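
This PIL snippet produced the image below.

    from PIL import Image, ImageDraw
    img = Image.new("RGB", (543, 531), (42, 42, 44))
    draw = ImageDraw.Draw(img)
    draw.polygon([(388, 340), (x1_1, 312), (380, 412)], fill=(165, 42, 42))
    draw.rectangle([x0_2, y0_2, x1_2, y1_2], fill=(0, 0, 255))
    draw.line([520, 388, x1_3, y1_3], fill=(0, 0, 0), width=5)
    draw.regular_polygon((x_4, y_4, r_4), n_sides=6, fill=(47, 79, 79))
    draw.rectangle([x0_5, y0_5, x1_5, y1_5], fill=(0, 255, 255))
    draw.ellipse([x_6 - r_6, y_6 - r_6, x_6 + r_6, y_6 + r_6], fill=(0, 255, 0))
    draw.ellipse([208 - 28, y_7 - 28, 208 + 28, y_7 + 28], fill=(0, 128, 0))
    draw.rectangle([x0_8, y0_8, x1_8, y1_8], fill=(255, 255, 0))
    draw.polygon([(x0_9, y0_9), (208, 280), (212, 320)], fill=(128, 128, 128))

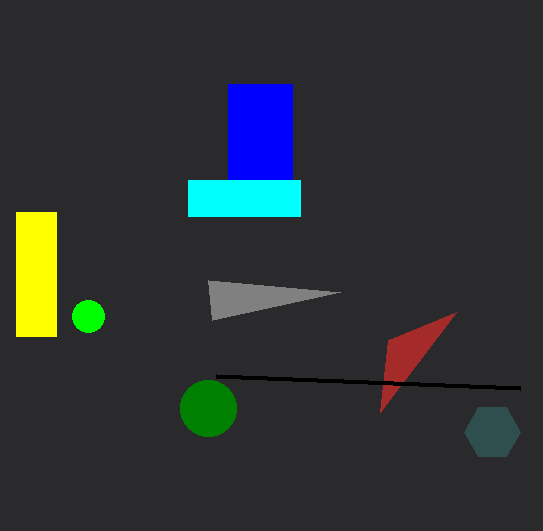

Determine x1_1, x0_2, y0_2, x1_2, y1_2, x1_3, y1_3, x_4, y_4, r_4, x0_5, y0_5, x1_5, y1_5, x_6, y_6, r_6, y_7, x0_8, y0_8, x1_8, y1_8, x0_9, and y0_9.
x1_1 = 456; x0_2 = 228; y0_2 = 84; x1_2 = 292; y1_2 = 180; x1_3 = 216; y1_3 = 376; x_4 = 492; y_4 = 432; r_4 = 28; x0_5 = 188; y0_5 = 180; x1_5 = 300; y1_5 = 216; x_6 = 88; y_6 = 316; r_6 = 16; y_7 = 408; x0_8 = 16; y0_8 = 212; x1_8 = 56; y1_8 = 336; x0_9 = 340; y0_9 = 292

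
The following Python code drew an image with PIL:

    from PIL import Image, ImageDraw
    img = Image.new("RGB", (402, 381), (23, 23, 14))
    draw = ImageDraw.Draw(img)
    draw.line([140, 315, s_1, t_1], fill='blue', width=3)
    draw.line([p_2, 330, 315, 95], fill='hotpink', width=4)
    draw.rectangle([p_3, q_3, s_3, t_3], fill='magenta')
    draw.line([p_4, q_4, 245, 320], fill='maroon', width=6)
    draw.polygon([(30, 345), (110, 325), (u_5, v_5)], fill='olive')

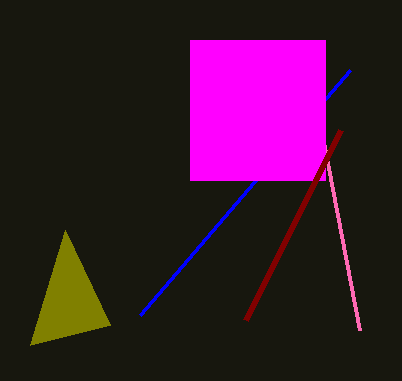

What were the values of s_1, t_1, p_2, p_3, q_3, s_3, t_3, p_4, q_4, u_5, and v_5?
s_1 = 350, t_1 = 70, p_2 = 360, p_3 = 190, q_3 = 40, s_3 = 325, t_3 = 180, p_4 = 340, q_4 = 130, u_5 = 65, v_5 = 230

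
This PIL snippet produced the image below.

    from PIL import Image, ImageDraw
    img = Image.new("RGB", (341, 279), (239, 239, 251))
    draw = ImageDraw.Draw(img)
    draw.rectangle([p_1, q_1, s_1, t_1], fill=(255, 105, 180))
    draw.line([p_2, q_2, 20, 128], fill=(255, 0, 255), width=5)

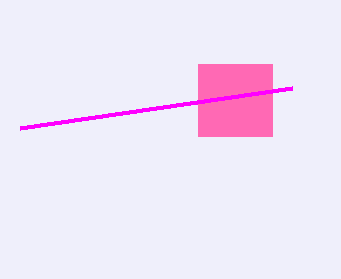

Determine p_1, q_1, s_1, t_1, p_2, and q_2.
p_1 = 198, q_1 = 64, s_1 = 272, t_1 = 136, p_2 = 292, q_2 = 88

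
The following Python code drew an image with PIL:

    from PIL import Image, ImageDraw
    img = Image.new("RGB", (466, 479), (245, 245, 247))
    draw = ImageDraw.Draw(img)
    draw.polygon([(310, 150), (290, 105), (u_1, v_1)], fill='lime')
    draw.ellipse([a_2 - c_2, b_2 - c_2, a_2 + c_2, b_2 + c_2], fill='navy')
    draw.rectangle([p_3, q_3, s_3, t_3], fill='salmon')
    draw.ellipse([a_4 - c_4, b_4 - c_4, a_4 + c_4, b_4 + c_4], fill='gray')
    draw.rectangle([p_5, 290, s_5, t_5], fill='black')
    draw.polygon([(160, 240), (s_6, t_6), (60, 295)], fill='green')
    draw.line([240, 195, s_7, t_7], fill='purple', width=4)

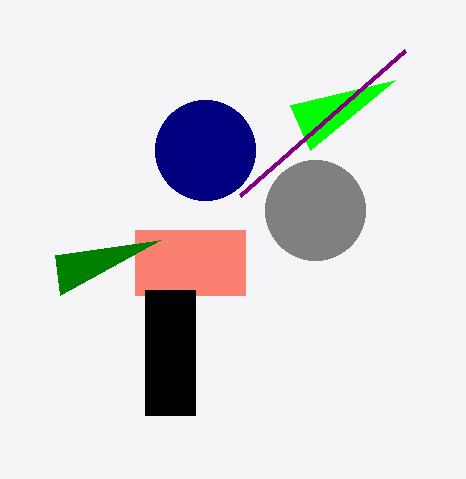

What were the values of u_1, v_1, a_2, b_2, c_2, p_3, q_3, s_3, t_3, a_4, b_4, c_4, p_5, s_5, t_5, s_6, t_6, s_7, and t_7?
u_1 = 395
v_1 = 80
a_2 = 205
b_2 = 150
c_2 = 50
p_3 = 135
q_3 = 230
s_3 = 245
t_3 = 295
a_4 = 315
b_4 = 210
c_4 = 50
p_5 = 145
s_5 = 195
t_5 = 415
s_6 = 55
t_6 = 255
s_7 = 405
t_7 = 50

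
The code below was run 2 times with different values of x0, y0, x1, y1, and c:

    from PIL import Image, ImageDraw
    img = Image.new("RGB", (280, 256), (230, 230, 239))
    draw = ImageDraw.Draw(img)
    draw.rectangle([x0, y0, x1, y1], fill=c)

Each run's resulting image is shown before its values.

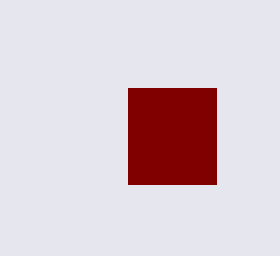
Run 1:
x0 = 128; y0 = 88; x1 = 216; y1 = 184; c = 'maroon'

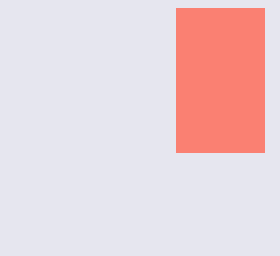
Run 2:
x0 = 176
y0 = 8
x1 = 264
y1 = 152
c = 'salmon'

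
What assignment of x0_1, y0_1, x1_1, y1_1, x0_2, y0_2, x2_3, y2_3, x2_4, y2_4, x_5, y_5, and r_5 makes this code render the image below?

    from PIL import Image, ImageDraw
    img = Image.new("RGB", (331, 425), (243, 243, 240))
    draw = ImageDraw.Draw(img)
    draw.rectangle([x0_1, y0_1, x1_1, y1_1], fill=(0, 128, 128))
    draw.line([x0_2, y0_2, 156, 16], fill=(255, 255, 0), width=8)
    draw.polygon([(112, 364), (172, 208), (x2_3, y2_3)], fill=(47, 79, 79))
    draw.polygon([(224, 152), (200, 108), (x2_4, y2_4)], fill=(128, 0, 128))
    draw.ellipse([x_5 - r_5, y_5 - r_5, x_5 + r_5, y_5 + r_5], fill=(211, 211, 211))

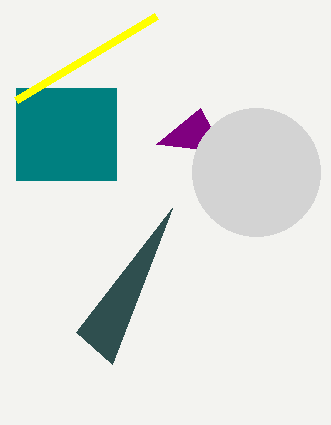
x0_1 = 16; y0_1 = 88; x1_1 = 116; y1_1 = 180; x0_2 = 16; y0_2 = 100; x2_3 = 76; y2_3 = 332; x2_4 = 156; y2_4 = 144; x_5 = 256; y_5 = 172; r_5 = 64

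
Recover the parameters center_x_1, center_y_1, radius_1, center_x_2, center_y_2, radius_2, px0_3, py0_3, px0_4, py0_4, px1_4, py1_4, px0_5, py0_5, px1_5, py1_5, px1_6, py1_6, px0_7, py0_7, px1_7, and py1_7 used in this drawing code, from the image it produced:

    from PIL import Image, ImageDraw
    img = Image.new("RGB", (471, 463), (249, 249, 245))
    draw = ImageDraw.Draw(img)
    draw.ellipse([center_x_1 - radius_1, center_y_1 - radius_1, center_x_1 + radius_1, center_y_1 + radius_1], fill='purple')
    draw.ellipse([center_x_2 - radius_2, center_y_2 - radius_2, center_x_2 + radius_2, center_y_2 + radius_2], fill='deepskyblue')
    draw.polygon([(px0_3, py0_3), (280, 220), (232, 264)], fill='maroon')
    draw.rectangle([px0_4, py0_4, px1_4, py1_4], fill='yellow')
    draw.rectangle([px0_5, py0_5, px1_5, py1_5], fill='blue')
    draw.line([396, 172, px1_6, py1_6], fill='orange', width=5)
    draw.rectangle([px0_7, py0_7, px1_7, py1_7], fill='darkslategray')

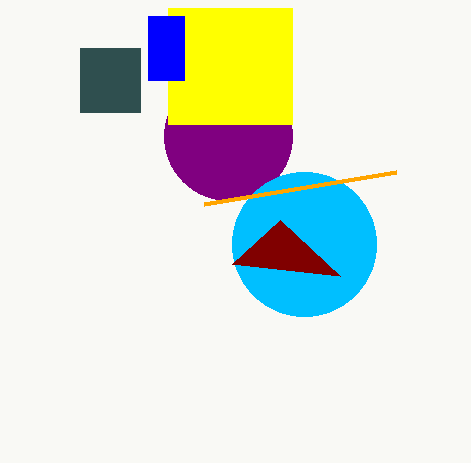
center_x_1 = 228, center_y_1 = 136, radius_1 = 64, center_x_2 = 304, center_y_2 = 244, radius_2 = 72, px0_3 = 340, py0_3 = 276, px0_4 = 168, py0_4 = 8, px1_4 = 292, py1_4 = 124, px0_5 = 148, py0_5 = 16, px1_5 = 184, py1_5 = 80, px1_6 = 204, py1_6 = 204, px0_7 = 80, py0_7 = 48, px1_7 = 140, py1_7 = 112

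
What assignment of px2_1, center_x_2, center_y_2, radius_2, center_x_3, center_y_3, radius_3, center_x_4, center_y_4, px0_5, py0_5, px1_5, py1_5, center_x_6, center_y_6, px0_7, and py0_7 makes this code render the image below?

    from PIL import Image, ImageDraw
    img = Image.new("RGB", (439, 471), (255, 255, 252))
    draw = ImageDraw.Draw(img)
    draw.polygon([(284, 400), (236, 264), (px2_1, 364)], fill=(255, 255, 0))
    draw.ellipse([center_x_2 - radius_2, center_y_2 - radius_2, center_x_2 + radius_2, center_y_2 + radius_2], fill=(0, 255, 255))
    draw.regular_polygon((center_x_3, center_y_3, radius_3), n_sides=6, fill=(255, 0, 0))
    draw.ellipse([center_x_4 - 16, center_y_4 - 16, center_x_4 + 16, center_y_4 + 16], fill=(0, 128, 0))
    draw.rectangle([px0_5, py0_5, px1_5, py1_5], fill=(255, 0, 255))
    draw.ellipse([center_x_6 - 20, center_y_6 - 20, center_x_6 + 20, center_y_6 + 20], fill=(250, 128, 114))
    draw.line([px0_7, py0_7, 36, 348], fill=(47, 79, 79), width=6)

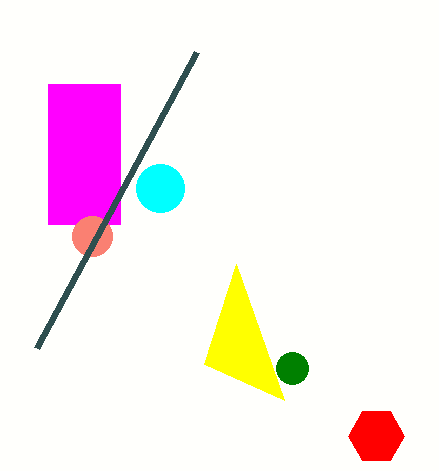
px2_1 = 204
center_x_2 = 160
center_y_2 = 188
radius_2 = 24
center_x_3 = 376
center_y_3 = 436
radius_3 = 28
center_x_4 = 292
center_y_4 = 368
px0_5 = 48
py0_5 = 84
px1_5 = 120
py1_5 = 224
center_x_6 = 92
center_y_6 = 236
px0_7 = 196
py0_7 = 52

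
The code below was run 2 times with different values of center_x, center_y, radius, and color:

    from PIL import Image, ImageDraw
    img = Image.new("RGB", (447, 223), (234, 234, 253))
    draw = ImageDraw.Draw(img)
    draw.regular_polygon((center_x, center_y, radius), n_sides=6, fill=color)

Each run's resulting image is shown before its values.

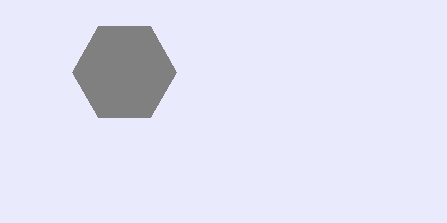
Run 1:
center_x = 124; center_y = 72; radius = 52; color = 'gray'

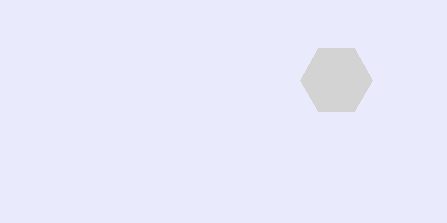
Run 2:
center_x = 336; center_y = 80; radius = 36; color = 'lightgray'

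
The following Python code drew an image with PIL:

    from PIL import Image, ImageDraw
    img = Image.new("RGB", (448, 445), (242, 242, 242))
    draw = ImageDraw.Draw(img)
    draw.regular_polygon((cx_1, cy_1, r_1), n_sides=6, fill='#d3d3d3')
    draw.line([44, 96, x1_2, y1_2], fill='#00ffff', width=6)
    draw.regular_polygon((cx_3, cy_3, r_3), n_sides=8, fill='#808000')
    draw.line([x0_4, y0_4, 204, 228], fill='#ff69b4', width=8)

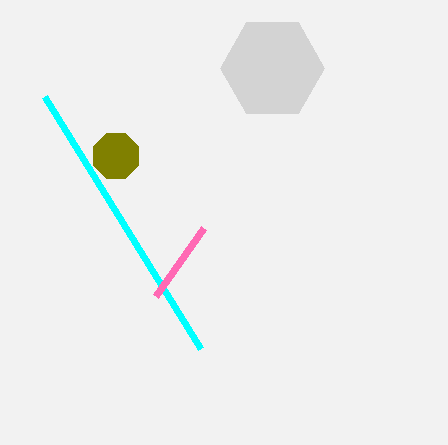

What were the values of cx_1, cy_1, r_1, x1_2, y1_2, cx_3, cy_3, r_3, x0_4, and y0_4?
cx_1 = 272, cy_1 = 68, r_1 = 52, x1_2 = 200, y1_2 = 348, cx_3 = 116, cy_3 = 156, r_3 = 24, x0_4 = 156, y0_4 = 296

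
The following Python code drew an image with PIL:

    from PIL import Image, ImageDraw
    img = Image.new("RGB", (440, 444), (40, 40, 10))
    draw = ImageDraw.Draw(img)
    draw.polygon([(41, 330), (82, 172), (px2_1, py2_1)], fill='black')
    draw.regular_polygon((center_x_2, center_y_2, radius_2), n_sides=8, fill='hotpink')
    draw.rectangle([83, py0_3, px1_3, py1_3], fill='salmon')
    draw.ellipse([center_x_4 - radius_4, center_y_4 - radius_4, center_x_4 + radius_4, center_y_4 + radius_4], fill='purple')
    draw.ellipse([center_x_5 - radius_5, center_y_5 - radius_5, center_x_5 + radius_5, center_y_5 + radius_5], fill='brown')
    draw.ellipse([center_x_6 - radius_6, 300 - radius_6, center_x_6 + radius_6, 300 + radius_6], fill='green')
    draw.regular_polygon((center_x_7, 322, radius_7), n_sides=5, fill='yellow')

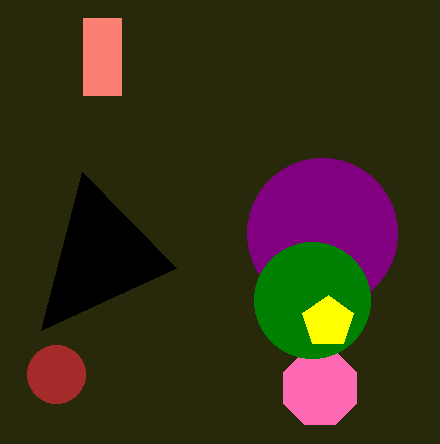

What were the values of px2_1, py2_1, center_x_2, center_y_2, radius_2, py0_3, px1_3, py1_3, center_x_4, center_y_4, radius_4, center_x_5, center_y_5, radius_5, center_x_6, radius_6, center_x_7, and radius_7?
px2_1 = 176; py2_1 = 268; center_x_2 = 320; center_y_2 = 388; radius_2 = 40; py0_3 = 18; px1_3 = 121; py1_3 = 95; center_x_4 = 322; center_y_4 = 233; radius_4 = 75; center_x_5 = 56; center_y_5 = 374; radius_5 = 29; center_x_6 = 312; radius_6 = 58; center_x_7 = 328; radius_7 = 27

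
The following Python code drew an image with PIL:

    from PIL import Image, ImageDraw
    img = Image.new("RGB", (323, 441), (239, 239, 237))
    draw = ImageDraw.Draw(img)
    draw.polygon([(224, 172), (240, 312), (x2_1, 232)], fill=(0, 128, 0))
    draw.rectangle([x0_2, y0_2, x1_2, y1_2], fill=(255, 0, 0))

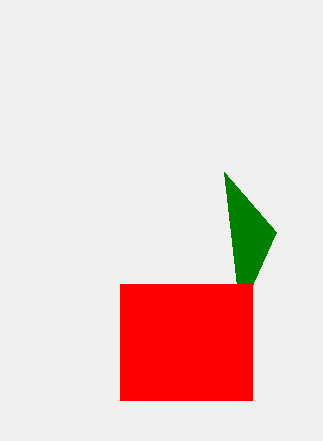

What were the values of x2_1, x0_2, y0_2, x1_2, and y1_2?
x2_1 = 276
x0_2 = 120
y0_2 = 284
x1_2 = 252
y1_2 = 400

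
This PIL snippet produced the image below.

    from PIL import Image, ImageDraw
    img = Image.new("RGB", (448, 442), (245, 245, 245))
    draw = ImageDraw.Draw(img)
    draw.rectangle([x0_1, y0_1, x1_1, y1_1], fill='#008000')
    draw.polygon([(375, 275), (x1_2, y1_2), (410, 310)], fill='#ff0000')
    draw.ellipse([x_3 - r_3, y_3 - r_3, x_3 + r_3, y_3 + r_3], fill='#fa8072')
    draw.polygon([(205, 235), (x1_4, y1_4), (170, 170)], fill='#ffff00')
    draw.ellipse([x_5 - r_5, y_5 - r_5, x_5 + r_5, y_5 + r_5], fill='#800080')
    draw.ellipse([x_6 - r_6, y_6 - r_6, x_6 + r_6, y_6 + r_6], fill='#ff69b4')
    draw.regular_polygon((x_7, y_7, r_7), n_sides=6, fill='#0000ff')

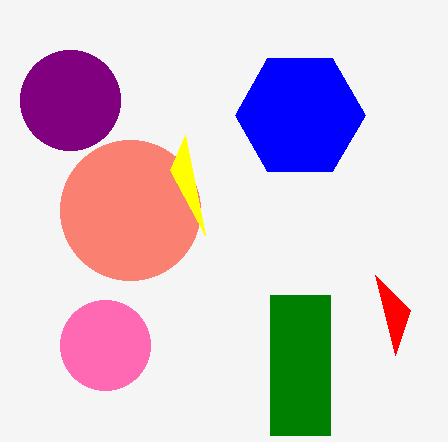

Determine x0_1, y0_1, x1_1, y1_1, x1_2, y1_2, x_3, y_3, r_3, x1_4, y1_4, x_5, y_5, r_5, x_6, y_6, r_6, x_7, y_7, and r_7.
x0_1 = 270; y0_1 = 295; x1_1 = 330; y1_1 = 435; x1_2 = 395; y1_2 = 355; x_3 = 130; y_3 = 210; r_3 = 70; x1_4 = 185; y1_4 = 135; x_5 = 70; y_5 = 100; r_5 = 50; x_6 = 105; y_6 = 345; r_6 = 45; x_7 = 300; y_7 = 115; r_7 = 65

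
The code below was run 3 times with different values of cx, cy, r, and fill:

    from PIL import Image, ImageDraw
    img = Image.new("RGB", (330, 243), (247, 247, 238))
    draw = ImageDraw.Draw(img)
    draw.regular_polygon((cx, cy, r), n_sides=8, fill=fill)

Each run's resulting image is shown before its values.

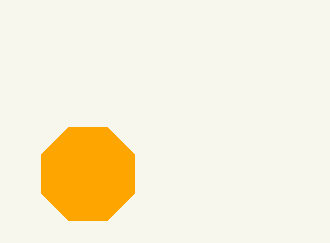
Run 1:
cx = 88; cy = 174; r = 50; fill = 'orange'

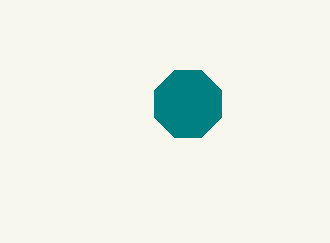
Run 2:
cx = 188
cy = 104
r = 36
fill = 'teal'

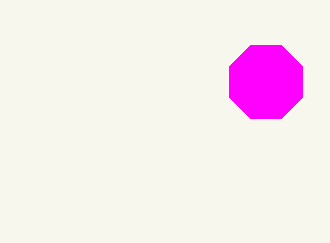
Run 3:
cx = 266
cy = 82
r = 40
fill = 'magenta'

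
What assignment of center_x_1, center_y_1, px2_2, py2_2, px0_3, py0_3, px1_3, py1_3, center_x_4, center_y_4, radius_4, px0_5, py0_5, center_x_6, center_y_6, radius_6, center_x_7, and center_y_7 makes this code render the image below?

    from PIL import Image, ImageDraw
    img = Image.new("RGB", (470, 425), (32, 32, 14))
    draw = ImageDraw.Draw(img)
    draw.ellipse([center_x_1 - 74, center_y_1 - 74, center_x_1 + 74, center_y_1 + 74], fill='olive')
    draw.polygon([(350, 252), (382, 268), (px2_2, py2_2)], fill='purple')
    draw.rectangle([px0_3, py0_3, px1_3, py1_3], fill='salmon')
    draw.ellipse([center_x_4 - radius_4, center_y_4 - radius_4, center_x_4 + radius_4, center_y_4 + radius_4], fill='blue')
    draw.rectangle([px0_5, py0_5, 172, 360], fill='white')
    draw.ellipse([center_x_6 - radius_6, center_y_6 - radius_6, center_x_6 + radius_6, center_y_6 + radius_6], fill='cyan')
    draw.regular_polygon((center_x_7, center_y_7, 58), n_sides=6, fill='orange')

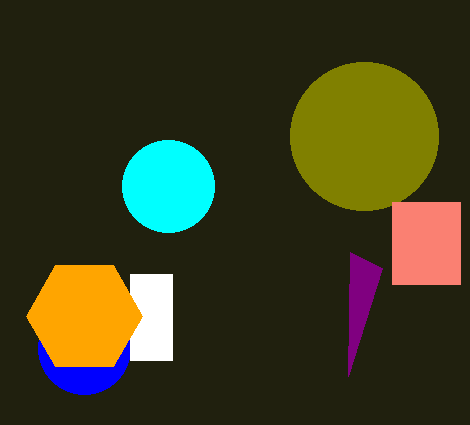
center_x_1 = 364
center_y_1 = 136
px2_2 = 348
py2_2 = 376
px0_3 = 392
py0_3 = 202
px1_3 = 460
py1_3 = 284
center_x_4 = 84
center_y_4 = 348
radius_4 = 46
px0_5 = 130
py0_5 = 274
center_x_6 = 168
center_y_6 = 186
radius_6 = 46
center_x_7 = 84
center_y_7 = 316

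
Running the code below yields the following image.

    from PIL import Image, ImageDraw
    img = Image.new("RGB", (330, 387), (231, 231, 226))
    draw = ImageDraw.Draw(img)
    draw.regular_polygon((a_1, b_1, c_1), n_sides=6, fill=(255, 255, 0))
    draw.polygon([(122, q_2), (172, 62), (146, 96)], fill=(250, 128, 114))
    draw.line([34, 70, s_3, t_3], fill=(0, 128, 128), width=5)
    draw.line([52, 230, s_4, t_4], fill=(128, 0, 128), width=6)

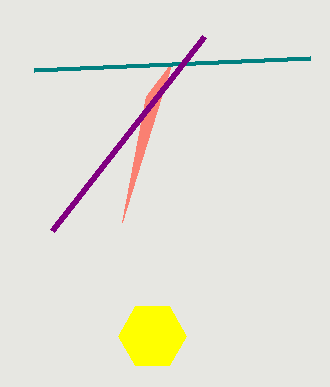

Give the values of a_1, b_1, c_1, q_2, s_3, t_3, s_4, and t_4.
a_1 = 152; b_1 = 336; c_1 = 34; q_2 = 222; s_3 = 310; t_3 = 58; s_4 = 204; t_4 = 36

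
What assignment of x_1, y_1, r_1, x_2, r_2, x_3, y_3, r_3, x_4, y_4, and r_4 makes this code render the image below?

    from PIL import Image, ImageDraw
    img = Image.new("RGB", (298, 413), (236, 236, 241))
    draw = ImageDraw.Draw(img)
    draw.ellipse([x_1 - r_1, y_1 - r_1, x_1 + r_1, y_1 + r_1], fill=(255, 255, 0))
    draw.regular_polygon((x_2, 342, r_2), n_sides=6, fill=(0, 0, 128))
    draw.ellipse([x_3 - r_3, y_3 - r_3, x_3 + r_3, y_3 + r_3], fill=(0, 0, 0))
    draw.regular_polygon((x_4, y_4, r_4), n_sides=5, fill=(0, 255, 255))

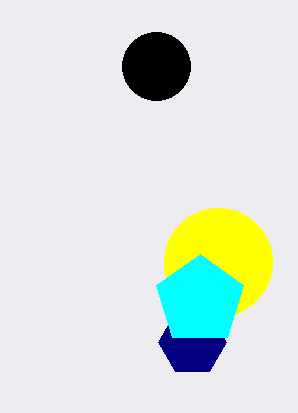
x_1 = 218, y_1 = 262, r_1 = 54, x_2 = 192, r_2 = 34, x_3 = 156, y_3 = 66, r_3 = 34, x_4 = 200, y_4 = 300, r_4 = 46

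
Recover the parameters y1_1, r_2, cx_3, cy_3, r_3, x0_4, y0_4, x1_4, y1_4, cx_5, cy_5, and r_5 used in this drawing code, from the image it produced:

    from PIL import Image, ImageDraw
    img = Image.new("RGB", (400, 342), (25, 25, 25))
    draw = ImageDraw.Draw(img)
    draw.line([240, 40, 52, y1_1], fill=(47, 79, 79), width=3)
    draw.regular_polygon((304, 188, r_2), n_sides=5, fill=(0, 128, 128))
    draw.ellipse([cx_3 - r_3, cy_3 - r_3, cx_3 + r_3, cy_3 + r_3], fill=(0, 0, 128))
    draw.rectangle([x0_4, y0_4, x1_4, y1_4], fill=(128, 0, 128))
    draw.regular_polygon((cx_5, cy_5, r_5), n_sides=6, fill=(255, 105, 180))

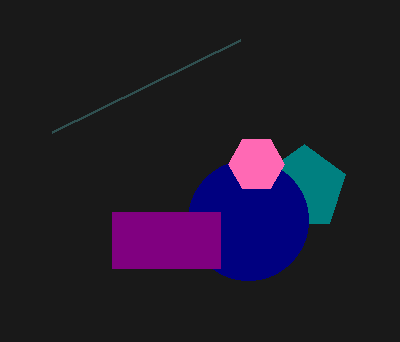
y1_1 = 132; r_2 = 44; cx_3 = 248; cy_3 = 220; r_3 = 60; x0_4 = 112; y0_4 = 212; x1_4 = 220; y1_4 = 268; cx_5 = 256; cy_5 = 164; r_5 = 28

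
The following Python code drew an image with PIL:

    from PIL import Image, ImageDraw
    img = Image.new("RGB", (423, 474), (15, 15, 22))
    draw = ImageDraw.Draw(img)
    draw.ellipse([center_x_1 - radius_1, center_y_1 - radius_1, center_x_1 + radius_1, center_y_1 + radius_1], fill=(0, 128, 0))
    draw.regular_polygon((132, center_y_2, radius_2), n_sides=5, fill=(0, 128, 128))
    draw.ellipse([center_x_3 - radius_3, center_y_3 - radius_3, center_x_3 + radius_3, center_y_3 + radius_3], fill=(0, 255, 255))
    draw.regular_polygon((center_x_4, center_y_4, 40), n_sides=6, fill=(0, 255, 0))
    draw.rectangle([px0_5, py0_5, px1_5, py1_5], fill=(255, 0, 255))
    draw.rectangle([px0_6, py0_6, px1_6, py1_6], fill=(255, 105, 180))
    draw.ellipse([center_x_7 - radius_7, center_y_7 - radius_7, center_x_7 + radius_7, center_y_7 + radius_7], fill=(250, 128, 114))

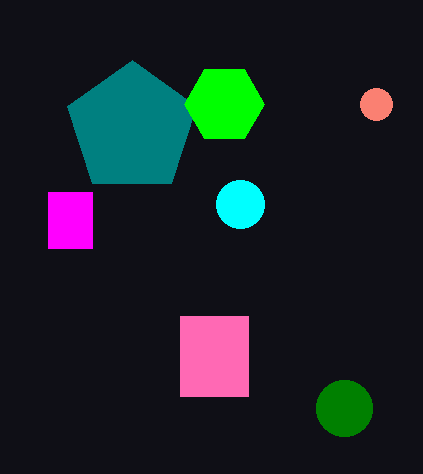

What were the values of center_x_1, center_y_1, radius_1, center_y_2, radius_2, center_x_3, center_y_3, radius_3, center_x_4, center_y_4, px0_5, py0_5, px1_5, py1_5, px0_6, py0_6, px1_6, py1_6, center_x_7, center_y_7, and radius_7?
center_x_1 = 344
center_y_1 = 408
radius_1 = 28
center_y_2 = 128
radius_2 = 68
center_x_3 = 240
center_y_3 = 204
radius_3 = 24
center_x_4 = 224
center_y_4 = 104
px0_5 = 48
py0_5 = 192
px1_5 = 92
py1_5 = 248
px0_6 = 180
py0_6 = 316
px1_6 = 248
py1_6 = 396
center_x_7 = 376
center_y_7 = 104
radius_7 = 16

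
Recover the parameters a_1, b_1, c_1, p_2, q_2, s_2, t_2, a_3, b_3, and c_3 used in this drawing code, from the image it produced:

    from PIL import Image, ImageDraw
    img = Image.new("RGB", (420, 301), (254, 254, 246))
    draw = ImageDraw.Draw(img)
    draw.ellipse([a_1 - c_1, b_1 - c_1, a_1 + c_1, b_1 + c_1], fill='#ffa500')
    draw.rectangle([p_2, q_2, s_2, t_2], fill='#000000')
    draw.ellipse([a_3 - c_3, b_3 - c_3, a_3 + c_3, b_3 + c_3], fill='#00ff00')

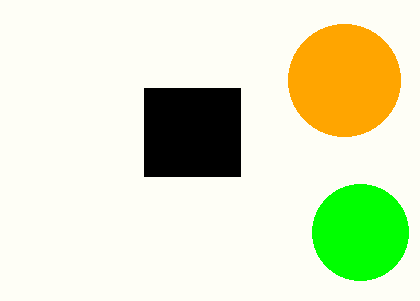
a_1 = 344; b_1 = 80; c_1 = 56; p_2 = 144; q_2 = 88; s_2 = 240; t_2 = 176; a_3 = 360; b_3 = 232; c_3 = 48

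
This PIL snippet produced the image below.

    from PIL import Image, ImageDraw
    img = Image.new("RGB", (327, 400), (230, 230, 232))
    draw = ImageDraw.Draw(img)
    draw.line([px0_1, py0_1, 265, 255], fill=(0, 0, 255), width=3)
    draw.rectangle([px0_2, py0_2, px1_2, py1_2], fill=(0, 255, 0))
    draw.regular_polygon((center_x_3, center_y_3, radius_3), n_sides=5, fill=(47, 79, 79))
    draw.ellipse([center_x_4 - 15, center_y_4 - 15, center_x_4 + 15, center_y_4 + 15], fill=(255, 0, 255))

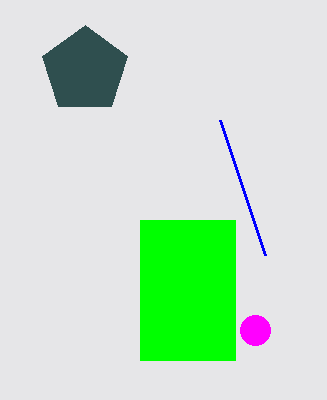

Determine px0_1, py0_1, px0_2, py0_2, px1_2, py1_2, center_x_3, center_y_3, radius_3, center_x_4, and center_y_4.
px0_1 = 220
py0_1 = 120
px0_2 = 140
py0_2 = 220
px1_2 = 235
py1_2 = 360
center_x_3 = 85
center_y_3 = 70
radius_3 = 45
center_x_4 = 255
center_y_4 = 330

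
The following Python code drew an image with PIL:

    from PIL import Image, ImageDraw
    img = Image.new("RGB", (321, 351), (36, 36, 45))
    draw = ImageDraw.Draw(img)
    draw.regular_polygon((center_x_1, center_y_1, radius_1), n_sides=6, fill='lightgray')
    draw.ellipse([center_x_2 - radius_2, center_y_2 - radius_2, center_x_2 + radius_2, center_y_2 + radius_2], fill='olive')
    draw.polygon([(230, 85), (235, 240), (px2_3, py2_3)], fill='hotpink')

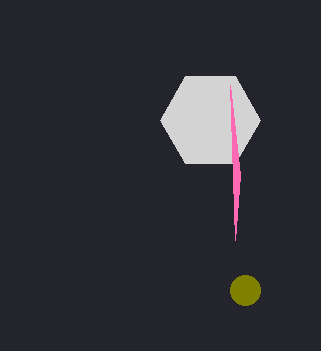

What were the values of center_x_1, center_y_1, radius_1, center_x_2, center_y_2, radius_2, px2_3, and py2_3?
center_x_1 = 210; center_y_1 = 120; radius_1 = 50; center_x_2 = 245; center_y_2 = 290; radius_2 = 15; px2_3 = 240; py2_3 = 175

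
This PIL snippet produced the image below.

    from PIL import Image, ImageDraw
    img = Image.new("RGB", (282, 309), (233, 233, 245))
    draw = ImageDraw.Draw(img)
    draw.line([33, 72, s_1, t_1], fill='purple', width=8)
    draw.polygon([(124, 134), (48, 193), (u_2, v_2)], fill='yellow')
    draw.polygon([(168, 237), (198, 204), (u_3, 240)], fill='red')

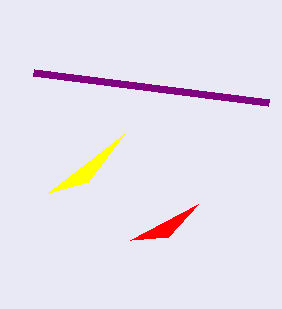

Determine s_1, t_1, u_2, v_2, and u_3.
s_1 = 268
t_1 = 102
u_2 = 88
v_2 = 182
u_3 = 130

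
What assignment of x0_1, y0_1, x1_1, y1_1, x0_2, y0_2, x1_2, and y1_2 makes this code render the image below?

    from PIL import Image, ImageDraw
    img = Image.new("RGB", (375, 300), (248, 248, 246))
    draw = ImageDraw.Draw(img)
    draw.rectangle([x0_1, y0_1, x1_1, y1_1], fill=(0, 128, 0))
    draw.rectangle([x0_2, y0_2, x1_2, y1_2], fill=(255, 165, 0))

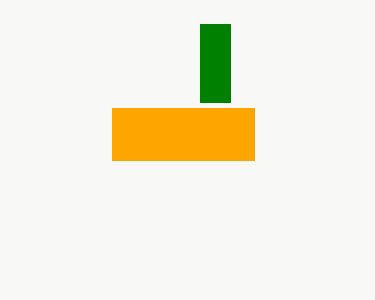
x0_1 = 200, y0_1 = 24, x1_1 = 230, y1_1 = 102, x0_2 = 112, y0_2 = 108, x1_2 = 254, y1_2 = 160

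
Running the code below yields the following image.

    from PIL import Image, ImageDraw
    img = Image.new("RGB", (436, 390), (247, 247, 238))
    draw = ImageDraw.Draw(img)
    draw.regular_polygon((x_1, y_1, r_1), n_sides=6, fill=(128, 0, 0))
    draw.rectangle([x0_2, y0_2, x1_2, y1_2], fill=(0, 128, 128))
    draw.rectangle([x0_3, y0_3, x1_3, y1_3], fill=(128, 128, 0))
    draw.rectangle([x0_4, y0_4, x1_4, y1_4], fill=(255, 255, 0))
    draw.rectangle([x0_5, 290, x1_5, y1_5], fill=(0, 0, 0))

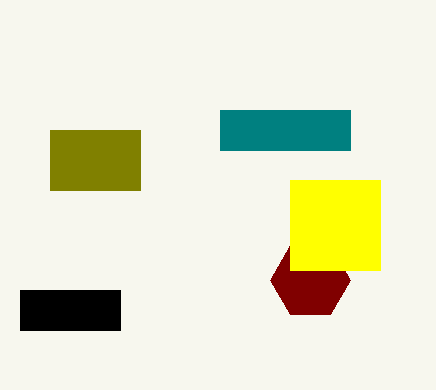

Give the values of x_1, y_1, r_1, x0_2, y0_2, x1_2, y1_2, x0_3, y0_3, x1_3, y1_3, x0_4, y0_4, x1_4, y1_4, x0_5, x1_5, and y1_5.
x_1 = 310, y_1 = 280, r_1 = 40, x0_2 = 220, y0_2 = 110, x1_2 = 350, y1_2 = 150, x0_3 = 50, y0_3 = 130, x1_3 = 140, y1_3 = 190, x0_4 = 290, y0_4 = 180, x1_4 = 380, y1_4 = 270, x0_5 = 20, x1_5 = 120, y1_5 = 330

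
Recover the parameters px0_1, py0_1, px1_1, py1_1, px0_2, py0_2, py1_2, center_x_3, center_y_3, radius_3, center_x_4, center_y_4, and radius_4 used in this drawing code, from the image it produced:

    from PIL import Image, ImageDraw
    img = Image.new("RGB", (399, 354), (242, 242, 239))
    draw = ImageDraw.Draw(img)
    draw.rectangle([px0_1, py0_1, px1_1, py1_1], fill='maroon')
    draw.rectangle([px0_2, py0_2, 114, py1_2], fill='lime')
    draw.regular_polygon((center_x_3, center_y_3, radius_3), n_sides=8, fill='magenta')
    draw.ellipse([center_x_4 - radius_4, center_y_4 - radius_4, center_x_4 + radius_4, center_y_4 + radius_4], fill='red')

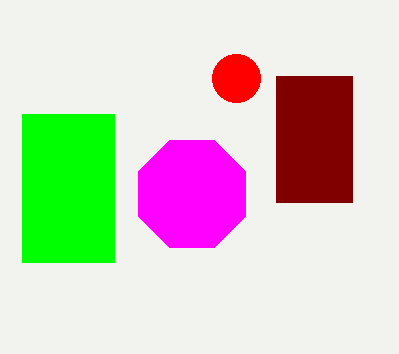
px0_1 = 276; py0_1 = 76; px1_1 = 352; py1_1 = 202; px0_2 = 22; py0_2 = 114; py1_2 = 262; center_x_3 = 192; center_y_3 = 194; radius_3 = 58; center_x_4 = 236; center_y_4 = 78; radius_4 = 24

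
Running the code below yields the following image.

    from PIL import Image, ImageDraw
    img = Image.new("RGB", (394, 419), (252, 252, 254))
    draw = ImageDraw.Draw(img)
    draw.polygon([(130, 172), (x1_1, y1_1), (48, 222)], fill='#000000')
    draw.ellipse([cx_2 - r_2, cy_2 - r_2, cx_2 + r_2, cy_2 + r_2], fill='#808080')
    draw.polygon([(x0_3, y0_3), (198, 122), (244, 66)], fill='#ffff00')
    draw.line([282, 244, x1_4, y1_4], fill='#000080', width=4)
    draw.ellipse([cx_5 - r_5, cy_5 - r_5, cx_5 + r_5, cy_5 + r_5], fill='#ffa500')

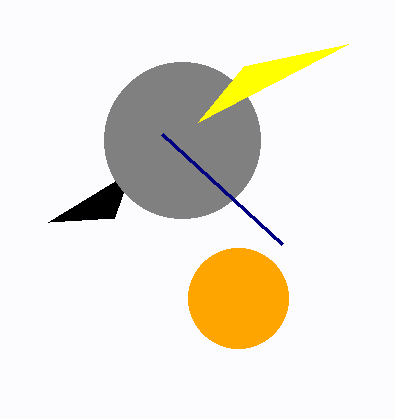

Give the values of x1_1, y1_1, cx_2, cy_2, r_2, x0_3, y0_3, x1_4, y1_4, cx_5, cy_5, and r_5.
x1_1 = 114
y1_1 = 218
cx_2 = 182
cy_2 = 140
r_2 = 78
x0_3 = 348
y0_3 = 44
x1_4 = 162
y1_4 = 134
cx_5 = 238
cy_5 = 298
r_5 = 50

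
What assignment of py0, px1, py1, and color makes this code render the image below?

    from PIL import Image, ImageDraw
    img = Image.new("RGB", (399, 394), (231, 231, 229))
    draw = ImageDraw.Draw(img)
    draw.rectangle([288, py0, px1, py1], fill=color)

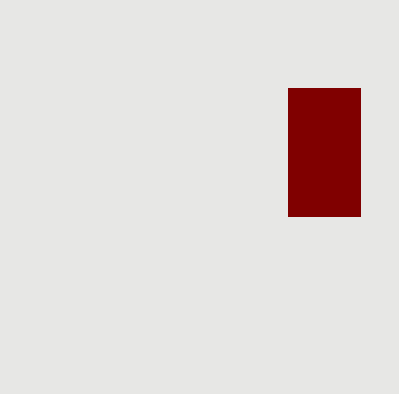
py0 = 88; px1 = 360; py1 = 216; color = 'maroon'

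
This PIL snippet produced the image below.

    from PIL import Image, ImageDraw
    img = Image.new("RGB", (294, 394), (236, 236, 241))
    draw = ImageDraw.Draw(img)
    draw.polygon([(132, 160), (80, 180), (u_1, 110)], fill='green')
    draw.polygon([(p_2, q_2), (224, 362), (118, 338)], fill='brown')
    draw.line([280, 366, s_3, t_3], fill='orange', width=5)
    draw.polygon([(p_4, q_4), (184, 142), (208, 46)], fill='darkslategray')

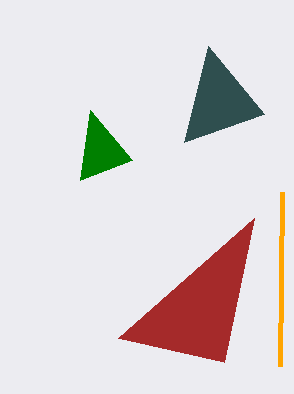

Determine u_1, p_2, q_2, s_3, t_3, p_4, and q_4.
u_1 = 90; p_2 = 254; q_2 = 218; s_3 = 282; t_3 = 192; p_4 = 264; q_4 = 114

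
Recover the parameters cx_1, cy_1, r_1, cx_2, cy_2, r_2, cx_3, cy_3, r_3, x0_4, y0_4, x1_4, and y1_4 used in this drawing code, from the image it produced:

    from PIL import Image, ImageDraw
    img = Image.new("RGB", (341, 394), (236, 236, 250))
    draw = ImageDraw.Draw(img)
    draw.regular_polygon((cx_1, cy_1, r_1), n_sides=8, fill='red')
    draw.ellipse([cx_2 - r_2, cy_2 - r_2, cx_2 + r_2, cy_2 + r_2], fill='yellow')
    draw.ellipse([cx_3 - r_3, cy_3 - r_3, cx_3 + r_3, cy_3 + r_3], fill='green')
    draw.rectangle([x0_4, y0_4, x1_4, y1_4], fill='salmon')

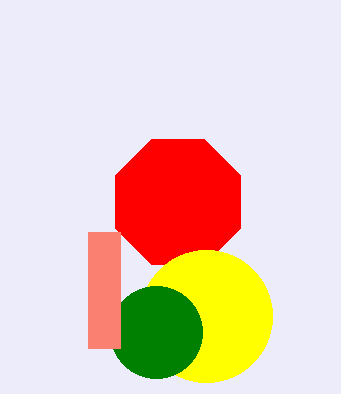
cx_1 = 178, cy_1 = 202, r_1 = 68, cx_2 = 206, cy_2 = 316, r_2 = 66, cx_3 = 156, cy_3 = 332, r_3 = 46, x0_4 = 88, y0_4 = 232, x1_4 = 120, y1_4 = 348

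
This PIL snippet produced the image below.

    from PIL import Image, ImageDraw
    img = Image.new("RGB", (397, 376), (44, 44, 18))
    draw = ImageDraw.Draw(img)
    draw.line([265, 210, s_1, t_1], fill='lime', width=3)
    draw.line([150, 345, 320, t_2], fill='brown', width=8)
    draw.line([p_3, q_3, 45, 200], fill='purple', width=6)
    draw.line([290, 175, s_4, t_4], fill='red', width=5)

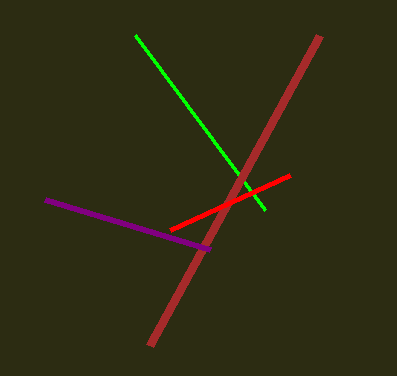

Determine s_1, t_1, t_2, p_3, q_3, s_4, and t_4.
s_1 = 135, t_1 = 35, t_2 = 35, p_3 = 210, q_3 = 250, s_4 = 170, t_4 = 230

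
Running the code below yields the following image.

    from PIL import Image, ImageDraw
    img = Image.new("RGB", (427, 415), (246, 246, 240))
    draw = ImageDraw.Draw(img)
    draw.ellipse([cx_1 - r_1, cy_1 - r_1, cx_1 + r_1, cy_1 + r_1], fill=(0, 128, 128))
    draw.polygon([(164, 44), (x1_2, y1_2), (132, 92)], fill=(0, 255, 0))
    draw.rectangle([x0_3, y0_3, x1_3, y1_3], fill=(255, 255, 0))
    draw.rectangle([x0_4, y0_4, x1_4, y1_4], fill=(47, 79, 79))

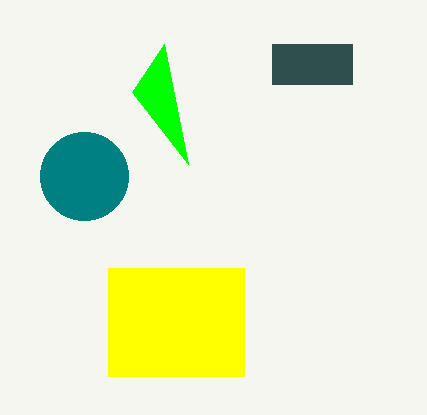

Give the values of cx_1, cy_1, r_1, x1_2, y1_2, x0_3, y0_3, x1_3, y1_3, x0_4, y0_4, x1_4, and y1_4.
cx_1 = 84; cy_1 = 176; r_1 = 44; x1_2 = 188; y1_2 = 164; x0_3 = 108; y0_3 = 268; x1_3 = 244; y1_3 = 376; x0_4 = 272; y0_4 = 44; x1_4 = 352; y1_4 = 84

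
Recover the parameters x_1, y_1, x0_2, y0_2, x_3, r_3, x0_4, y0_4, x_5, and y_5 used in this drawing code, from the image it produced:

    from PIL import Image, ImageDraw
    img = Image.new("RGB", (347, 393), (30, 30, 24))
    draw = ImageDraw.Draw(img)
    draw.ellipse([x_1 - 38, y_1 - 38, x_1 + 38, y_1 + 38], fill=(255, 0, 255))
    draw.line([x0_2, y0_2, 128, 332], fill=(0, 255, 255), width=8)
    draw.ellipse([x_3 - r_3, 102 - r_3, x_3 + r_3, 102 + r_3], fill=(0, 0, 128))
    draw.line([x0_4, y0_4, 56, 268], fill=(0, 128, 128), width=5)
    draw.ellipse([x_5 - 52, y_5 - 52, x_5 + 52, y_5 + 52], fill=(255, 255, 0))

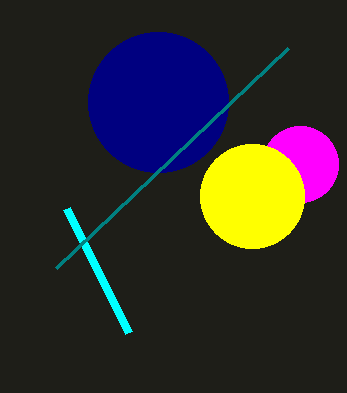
x_1 = 300, y_1 = 164, x0_2 = 66, y0_2 = 208, x_3 = 158, r_3 = 70, x0_4 = 288, y0_4 = 48, x_5 = 252, y_5 = 196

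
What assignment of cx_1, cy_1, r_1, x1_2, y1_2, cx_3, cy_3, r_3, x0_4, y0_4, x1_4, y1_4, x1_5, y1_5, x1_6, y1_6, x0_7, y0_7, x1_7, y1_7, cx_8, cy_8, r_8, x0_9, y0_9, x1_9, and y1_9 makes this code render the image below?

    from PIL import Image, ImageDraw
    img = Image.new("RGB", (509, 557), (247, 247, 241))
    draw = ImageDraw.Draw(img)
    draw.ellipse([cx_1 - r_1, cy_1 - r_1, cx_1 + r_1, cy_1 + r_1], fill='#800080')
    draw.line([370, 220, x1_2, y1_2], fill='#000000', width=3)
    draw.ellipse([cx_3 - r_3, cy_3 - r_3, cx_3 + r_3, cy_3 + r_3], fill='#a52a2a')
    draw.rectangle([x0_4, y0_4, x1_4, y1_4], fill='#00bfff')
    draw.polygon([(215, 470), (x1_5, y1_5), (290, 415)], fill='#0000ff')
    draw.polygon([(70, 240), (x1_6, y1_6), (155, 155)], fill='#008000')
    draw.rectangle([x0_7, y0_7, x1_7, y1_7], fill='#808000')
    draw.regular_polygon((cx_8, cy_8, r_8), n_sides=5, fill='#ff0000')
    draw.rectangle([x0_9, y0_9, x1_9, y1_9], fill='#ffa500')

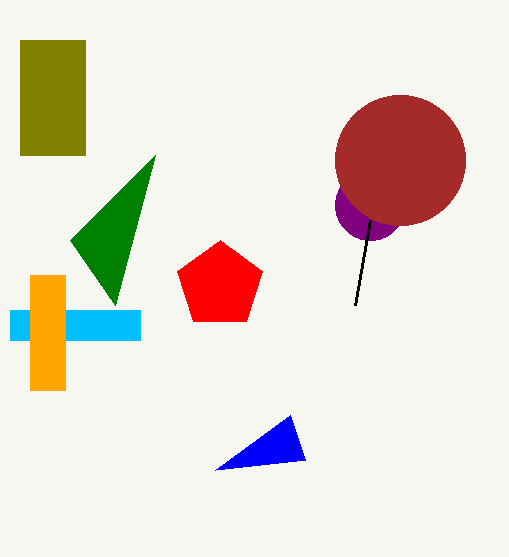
cx_1 = 370, cy_1 = 205, r_1 = 35, x1_2 = 355, y1_2 = 305, cx_3 = 400, cy_3 = 160, r_3 = 65, x0_4 = 10, y0_4 = 310, x1_4 = 140, y1_4 = 340, x1_5 = 305, y1_5 = 460, x1_6 = 115, y1_6 = 305, x0_7 = 20, y0_7 = 40, x1_7 = 85, y1_7 = 155, cx_8 = 220, cy_8 = 285, r_8 = 45, x0_9 = 30, y0_9 = 275, x1_9 = 65, y1_9 = 390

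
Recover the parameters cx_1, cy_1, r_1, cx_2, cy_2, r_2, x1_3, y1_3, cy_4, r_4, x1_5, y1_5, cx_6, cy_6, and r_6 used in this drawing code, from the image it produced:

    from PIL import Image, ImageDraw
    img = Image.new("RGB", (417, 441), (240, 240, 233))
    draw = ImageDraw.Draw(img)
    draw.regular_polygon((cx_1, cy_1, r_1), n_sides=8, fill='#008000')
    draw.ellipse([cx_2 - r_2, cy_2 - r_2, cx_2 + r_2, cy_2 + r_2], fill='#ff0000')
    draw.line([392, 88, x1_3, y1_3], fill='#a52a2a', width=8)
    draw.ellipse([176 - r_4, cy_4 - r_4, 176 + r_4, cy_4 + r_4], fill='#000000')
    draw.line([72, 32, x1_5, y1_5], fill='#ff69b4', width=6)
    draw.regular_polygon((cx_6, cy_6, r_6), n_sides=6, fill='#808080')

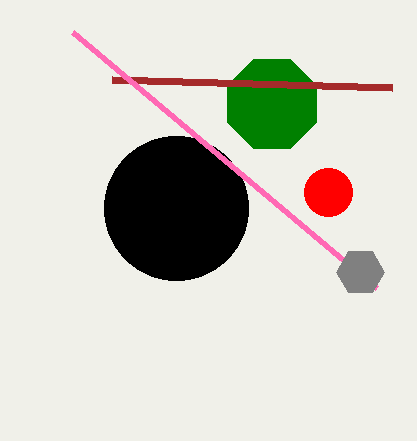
cx_1 = 272; cy_1 = 104; r_1 = 48; cx_2 = 328; cy_2 = 192; r_2 = 24; x1_3 = 112; y1_3 = 80; cy_4 = 208; r_4 = 72; x1_5 = 376; y1_5 = 288; cx_6 = 360; cy_6 = 272; r_6 = 24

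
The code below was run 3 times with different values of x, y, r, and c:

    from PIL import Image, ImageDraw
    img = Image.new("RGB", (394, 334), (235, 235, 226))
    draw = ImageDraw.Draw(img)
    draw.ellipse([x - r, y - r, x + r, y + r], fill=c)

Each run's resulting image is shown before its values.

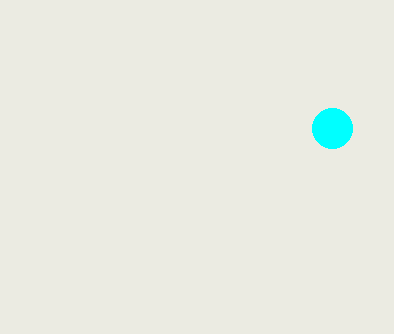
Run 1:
x = 332, y = 128, r = 20, c = 'cyan'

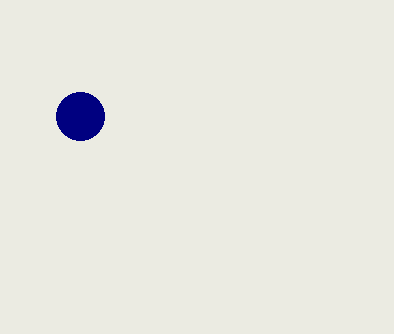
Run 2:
x = 80; y = 116; r = 24; c = 'navy'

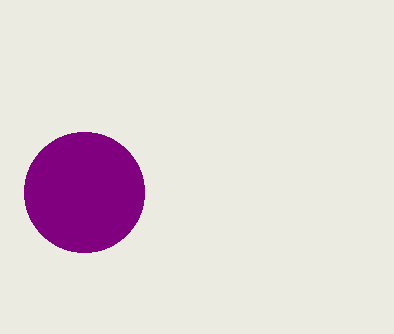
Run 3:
x = 84
y = 192
r = 60
c = 'purple'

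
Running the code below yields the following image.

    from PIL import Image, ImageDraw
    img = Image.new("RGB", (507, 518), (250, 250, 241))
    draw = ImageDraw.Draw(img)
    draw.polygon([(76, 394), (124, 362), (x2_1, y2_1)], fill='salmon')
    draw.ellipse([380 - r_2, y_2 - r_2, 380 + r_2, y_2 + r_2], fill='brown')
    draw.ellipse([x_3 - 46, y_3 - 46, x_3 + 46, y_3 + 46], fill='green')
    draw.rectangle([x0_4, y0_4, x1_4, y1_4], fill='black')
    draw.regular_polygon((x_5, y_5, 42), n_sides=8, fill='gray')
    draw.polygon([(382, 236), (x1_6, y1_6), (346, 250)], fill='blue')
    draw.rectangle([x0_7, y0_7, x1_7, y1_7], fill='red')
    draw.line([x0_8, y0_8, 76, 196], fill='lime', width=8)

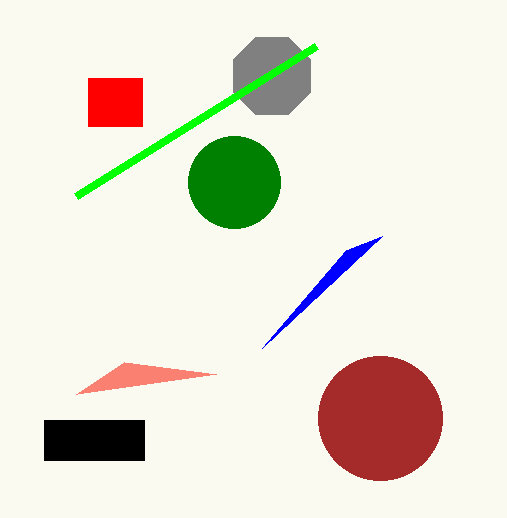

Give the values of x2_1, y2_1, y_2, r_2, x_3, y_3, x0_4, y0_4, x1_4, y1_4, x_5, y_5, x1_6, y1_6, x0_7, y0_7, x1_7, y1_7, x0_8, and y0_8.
x2_1 = 216
y2_1 = 374
y_2 = 418
r_2 = 62
x_3 = 234
y_3 = 182
x0_4 = 44
y0_4 = 420
x1_4 = 144
y1_4 = 460
x_5 = 272
y_5 = 76
x1_6 = 262
y1_6 = 348
x0_7 = 88
y0_7 = 78
x1_7 = 142
y1_7 = 126
x0_8 = 316
y0_8 = 46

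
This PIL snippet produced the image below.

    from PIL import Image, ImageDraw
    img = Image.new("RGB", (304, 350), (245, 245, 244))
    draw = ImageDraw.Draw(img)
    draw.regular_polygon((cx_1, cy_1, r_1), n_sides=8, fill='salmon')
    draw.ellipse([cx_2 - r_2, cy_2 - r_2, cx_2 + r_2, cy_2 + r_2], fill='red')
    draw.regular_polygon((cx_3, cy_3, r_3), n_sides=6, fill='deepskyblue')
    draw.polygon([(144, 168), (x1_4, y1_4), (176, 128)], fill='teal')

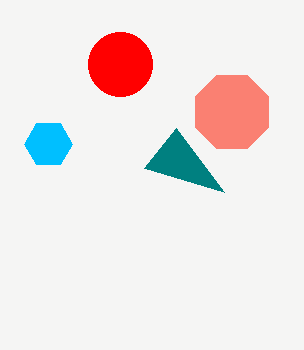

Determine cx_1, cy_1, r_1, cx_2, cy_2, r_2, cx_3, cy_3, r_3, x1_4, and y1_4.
cx_1 = 232; cy_1 = 112; r_1 = 40; cx_2 = 120; cy_2 = 64; r_2 = 32; cx_3 = 48; cy_3 = 144; r_3 = 24; x1_4 = 224; y1_4 = 192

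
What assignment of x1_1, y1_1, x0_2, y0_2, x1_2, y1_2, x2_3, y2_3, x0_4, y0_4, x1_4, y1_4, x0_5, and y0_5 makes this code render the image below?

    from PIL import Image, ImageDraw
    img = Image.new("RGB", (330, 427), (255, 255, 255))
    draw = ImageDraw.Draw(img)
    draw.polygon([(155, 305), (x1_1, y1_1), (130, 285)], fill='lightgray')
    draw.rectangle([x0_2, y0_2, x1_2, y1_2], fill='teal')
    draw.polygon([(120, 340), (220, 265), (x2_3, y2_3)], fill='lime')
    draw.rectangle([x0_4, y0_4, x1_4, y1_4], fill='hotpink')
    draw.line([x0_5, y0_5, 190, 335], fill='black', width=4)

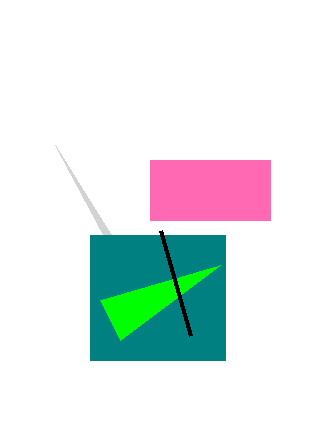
x1_1 = 55
y1_1 = 145
x0_2 = 90
y0_2 = 235
x1_2 = 225
y1_2 = 360
x2_3 = 100
y2_3 = 300
x0_4 = 150
y0_4 = 160
x1_4 = 270
y1_4 = 220
x0_5 = 160
y0_5 = 230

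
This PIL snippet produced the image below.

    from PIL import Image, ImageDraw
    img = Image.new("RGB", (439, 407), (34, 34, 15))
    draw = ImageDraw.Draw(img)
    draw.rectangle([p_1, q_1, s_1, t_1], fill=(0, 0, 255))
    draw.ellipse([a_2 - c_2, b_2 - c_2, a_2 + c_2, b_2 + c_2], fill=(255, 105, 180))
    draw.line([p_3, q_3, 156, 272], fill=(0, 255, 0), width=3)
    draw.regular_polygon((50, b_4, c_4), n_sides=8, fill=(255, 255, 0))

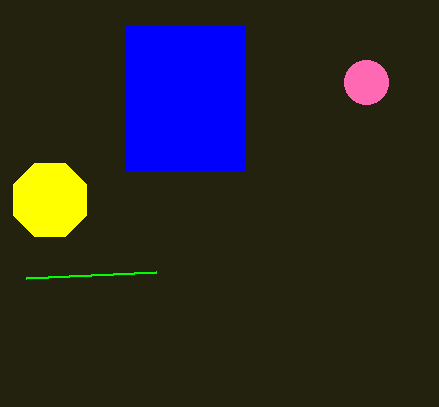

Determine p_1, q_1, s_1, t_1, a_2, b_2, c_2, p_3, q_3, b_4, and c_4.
p_1 = 126; q_1 = 26; s_1 = 244; t_1 = 170; a_2 = 366; b_2 = 82; c_2 = 22; p_3 = 26; q_3 = 278; b_4 = 200; c_4 = 40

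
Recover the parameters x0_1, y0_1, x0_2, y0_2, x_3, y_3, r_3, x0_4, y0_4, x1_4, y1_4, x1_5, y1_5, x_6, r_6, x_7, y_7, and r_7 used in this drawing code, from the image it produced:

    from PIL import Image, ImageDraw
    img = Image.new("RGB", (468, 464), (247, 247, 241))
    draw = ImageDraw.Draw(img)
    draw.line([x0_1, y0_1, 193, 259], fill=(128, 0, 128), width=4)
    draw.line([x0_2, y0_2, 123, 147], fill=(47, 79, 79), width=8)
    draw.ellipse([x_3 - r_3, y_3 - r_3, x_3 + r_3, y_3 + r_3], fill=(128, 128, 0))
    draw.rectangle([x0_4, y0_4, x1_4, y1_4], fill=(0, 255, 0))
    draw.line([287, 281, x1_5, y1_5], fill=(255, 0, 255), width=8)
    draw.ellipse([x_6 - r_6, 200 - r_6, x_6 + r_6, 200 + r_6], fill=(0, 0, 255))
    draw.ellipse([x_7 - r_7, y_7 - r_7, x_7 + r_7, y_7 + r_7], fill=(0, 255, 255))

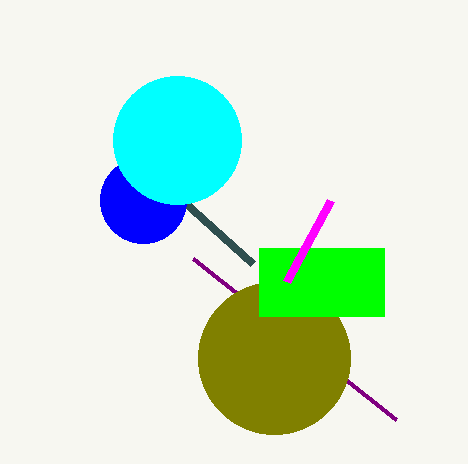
x0_1 = 396; y0_1 = 420; x0_2 = 253; y0_2 = 264; x_3 = 274; y_3 = 358; r_3 = 76; x0_4 = 259; y0_4 = 248; x1_4 = 384; y1_4 = 316; x1_5 = 331; y1_5 = 200; x_6 = 143; r_6 = 43; x_7 = 177; y_7 = 140; r_7 = 64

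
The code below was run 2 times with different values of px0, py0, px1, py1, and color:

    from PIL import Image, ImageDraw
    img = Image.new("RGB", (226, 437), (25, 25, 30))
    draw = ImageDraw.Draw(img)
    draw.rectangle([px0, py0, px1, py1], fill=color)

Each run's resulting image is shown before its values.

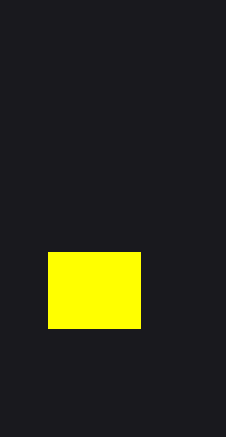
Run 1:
px0 = 48, py0 = 252, px1 = 140, py1 = 328, color = 'yellow'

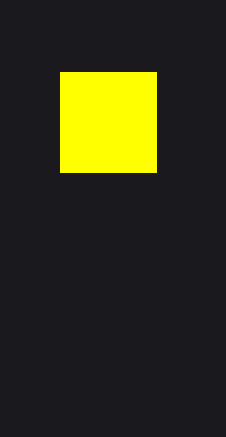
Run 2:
px0 = 60; py0 = 72; px1 = 156; py1 = 172; color = 'yellow'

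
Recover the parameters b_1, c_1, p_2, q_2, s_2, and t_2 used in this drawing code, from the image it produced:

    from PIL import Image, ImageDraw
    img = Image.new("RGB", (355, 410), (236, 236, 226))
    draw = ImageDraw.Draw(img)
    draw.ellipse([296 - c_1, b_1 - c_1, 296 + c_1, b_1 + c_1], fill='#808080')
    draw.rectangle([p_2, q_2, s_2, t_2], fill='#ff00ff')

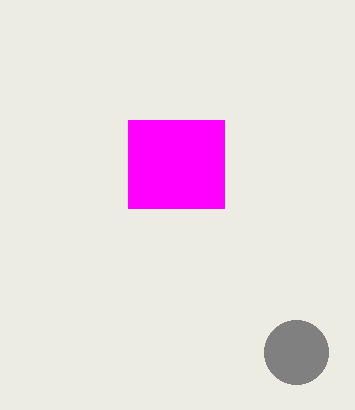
b_1 = 352, c_1 = 32, p_2 = 128, q_2 = 120, s_2 = 224, t_2 = 208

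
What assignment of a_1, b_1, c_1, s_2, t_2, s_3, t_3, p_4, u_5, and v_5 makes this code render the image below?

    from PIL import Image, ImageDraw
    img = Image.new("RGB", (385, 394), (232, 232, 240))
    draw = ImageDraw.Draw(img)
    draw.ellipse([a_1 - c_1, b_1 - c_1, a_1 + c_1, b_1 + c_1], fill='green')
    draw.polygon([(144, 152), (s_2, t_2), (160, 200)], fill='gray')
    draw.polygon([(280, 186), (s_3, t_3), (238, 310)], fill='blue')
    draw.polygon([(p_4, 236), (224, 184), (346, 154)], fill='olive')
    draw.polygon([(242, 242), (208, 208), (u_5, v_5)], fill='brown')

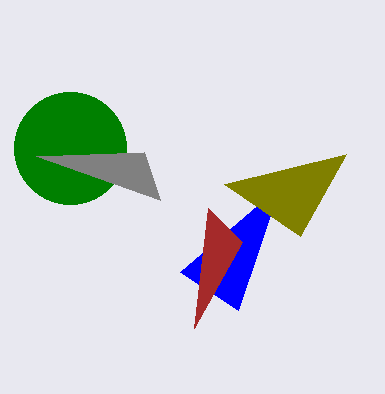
a_1 = 70, b_1 = 148, c_1 = 56, s_2 = 36, t_2 = 156, s_3 = 180, t_3 = 272, p_4 = 300, u_5 = 194, v_5 = 328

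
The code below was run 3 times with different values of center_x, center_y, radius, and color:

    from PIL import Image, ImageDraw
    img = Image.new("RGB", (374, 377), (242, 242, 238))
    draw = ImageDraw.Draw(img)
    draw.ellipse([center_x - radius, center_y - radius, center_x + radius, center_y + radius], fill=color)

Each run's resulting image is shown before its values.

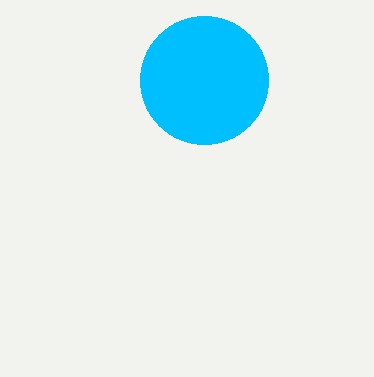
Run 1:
center_x = 204, center_y = 80, radius = 64, color = 'deepskyblue'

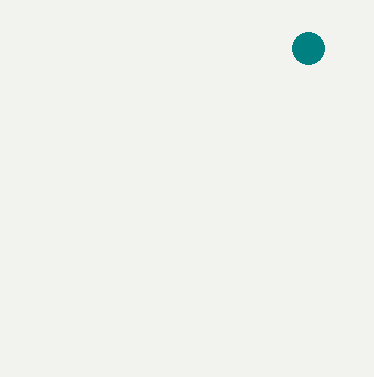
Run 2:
center_x = 308, center_y = 48, radius = 16, color = 'teal'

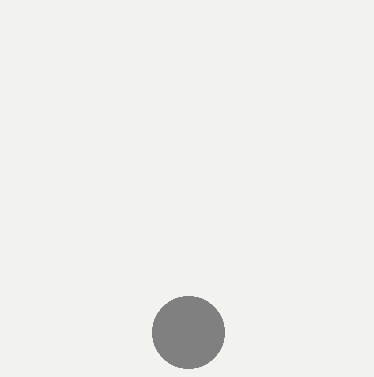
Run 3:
center_x = 188, center_y = 332, radius = 36, color = 'gray'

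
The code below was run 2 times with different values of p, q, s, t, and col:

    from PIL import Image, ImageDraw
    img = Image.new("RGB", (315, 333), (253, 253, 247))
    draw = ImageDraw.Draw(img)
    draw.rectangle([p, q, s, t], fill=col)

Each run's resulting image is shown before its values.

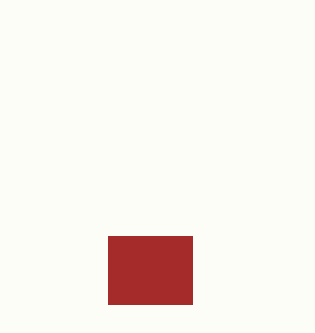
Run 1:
p = 108; q = 236; s = 192; t = 304; col = 'brown'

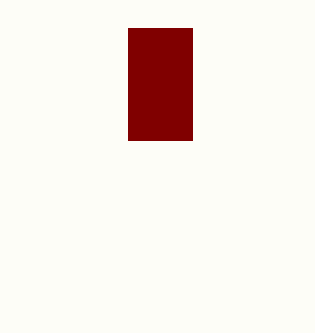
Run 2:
p = 128, q = 28, s = 192, t = 140, col = 'maroon'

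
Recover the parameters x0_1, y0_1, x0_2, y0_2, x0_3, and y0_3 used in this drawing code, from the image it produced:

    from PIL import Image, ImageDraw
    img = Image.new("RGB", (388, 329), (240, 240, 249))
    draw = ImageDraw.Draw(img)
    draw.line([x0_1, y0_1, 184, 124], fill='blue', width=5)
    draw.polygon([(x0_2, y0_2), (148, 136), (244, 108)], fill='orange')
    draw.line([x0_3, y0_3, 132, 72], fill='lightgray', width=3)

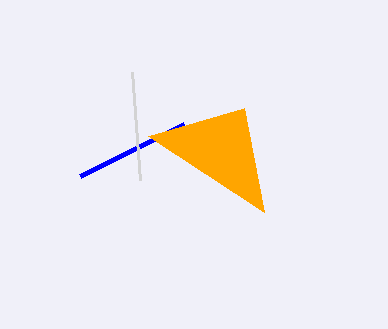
x0_1 = 80; y0_1 = 176; x0_2 = 264; y0_2 = 212; x0_3 = 140; y0_3 = 180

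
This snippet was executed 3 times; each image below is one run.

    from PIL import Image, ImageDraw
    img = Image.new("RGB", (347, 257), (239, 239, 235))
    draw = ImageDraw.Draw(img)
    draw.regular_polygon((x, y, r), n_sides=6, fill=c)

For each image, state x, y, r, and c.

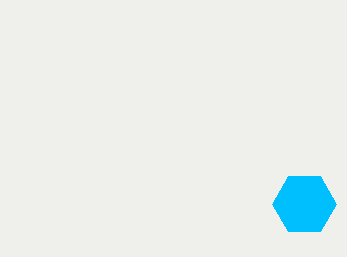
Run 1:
x = 304
y = 204
r = 32
c = 'deepskyblue'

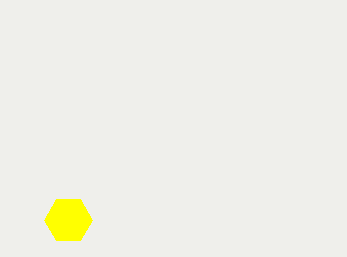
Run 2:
x = 68; y = 220; r = 24; c = 'yellow'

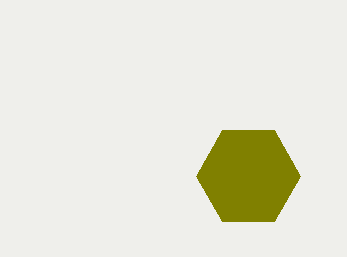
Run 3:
x = 248, y = 176, r = 52, c = 'olive'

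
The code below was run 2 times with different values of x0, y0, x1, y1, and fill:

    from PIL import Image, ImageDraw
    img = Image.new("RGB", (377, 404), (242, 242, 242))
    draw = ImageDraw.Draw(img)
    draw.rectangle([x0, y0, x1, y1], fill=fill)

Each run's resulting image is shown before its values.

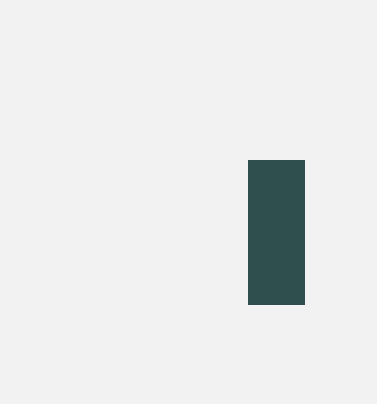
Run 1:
x0 = 248, y0 = 160, x1 = 304, y1 = 304, fill = 'darkslategray'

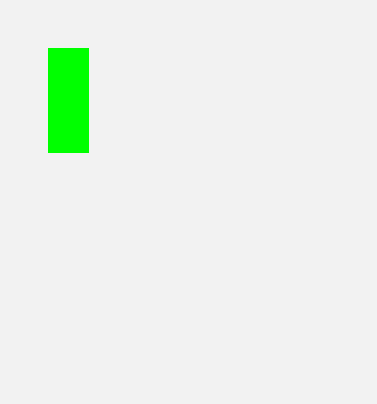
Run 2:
x0 = 48; y0 = 48; x1 = 88; y1 = 152; fill = 'lime'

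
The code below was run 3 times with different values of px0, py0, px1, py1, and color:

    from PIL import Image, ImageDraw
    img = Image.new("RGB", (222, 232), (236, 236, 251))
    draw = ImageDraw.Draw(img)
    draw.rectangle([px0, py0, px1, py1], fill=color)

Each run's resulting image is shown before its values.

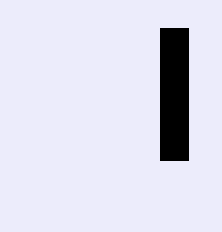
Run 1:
px0 = 160; py0 = 28; px1 = 188; py1 = 160; color = 'black'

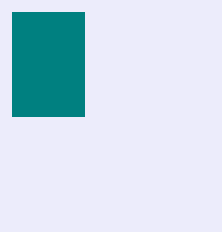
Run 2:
px0 = 12, py0 = 12, px1 = 84, py1 = 116, color = 'teal'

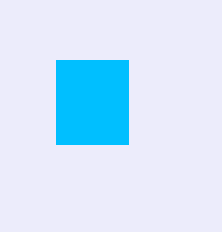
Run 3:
px0 = 56, py0 = 60, px1 = 128, py1 = 144, color = 'deepskyblue'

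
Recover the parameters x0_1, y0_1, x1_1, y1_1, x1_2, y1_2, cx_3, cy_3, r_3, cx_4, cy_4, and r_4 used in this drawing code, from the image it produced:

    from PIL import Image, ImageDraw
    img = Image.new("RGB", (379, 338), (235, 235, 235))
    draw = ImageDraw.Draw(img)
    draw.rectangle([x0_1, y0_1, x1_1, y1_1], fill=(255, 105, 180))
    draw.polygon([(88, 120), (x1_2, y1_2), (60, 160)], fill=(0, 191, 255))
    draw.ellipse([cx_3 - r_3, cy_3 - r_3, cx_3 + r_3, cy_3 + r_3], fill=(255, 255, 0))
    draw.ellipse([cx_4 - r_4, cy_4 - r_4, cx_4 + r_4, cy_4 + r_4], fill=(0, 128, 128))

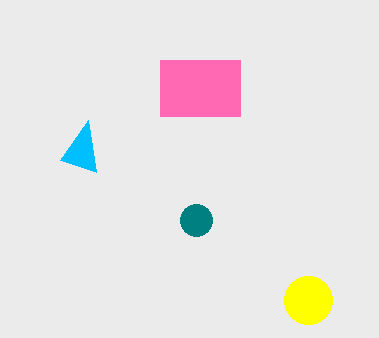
x0_1 = 160, y0_1 = 60, x1_1 = 240, y1_1 = 116, x1_2 = 96, y1_2 = 172, cx_3 = 308, cy_3 = 300, r_3 = 24, cx_4 = 196, cy_4 = 220, r_4 = 16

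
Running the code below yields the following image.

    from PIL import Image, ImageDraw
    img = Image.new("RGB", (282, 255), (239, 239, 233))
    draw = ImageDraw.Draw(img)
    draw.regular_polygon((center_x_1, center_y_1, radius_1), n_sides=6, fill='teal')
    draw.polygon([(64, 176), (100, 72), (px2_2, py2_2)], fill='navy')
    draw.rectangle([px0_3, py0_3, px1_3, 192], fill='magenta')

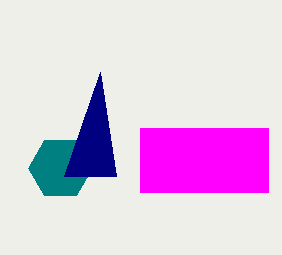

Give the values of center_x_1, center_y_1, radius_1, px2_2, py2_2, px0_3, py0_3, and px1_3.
center_x_1 = 60, center_y_1 = 168, radius_1 = 32, px2_2 = 116, py2_2 = 176, px0_3 = 140, py0_3 = 128, px1_3 = 268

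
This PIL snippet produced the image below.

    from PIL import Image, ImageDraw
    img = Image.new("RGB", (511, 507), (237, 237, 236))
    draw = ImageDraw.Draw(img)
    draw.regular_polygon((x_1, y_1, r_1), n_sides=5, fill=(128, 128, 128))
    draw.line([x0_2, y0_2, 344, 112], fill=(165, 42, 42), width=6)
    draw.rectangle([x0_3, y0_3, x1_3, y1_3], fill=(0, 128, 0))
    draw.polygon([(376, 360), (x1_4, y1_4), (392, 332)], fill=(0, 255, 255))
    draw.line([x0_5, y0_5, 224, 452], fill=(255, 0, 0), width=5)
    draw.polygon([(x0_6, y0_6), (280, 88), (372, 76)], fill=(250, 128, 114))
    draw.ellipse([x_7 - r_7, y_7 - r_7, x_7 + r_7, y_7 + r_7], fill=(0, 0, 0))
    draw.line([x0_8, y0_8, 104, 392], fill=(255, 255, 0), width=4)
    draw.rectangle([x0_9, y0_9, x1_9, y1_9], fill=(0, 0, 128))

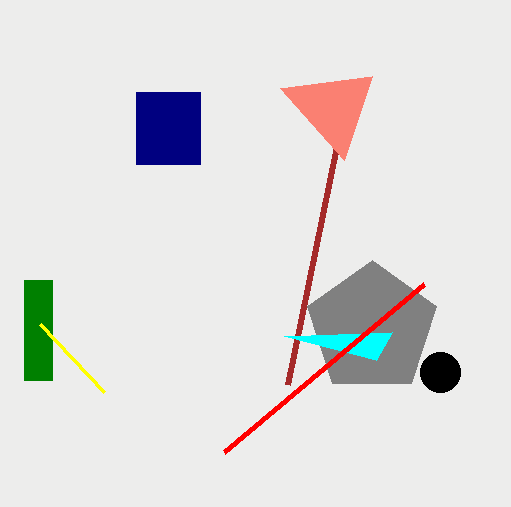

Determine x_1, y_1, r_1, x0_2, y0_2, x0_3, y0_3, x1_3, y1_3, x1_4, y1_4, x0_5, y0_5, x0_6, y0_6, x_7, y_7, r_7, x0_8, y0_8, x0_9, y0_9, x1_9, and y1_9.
x_1 = 372; y_1 = 328; r_1 = 68; x0_2 = 288; y0_2 = 384; x0_3 = 24; y0_3 = 280; x1_3 = 52; y1_3 = 380; x1_4 = 284; y1_4 = 336; x0_5 = 424; y0_5 = 284; x0_6 = 344; y0_6 = 160; x_7 = 440; y_7 = 372; r_7 = 20; x0_8 = 40; y0_8 = 324; x0_9 = 136; y0_9 = 92; x1_9 = 200; y1_9 = 164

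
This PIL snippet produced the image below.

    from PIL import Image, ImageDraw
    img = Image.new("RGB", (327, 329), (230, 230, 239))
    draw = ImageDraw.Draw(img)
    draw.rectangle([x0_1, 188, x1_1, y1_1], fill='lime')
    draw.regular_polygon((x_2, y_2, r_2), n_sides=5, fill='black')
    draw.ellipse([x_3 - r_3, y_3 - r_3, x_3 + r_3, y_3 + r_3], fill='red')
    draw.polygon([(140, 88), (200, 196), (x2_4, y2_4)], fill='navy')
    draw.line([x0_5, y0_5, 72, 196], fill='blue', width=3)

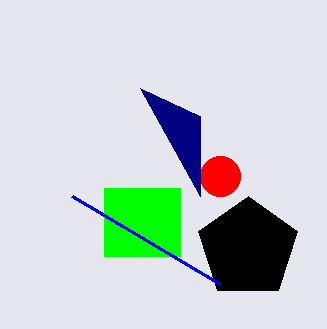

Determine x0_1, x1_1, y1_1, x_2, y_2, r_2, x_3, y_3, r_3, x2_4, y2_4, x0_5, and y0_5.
x0_1 = 104
x1_1 = 180
y1_1 = 256
x_2 = 248
y_2 = 248
r_2 = 52
x_3 = 220
y_3 = 176
r_3 = 20
x2_4 = 200
y2_4 = 116
x0_5 = 220
y0_5 = 284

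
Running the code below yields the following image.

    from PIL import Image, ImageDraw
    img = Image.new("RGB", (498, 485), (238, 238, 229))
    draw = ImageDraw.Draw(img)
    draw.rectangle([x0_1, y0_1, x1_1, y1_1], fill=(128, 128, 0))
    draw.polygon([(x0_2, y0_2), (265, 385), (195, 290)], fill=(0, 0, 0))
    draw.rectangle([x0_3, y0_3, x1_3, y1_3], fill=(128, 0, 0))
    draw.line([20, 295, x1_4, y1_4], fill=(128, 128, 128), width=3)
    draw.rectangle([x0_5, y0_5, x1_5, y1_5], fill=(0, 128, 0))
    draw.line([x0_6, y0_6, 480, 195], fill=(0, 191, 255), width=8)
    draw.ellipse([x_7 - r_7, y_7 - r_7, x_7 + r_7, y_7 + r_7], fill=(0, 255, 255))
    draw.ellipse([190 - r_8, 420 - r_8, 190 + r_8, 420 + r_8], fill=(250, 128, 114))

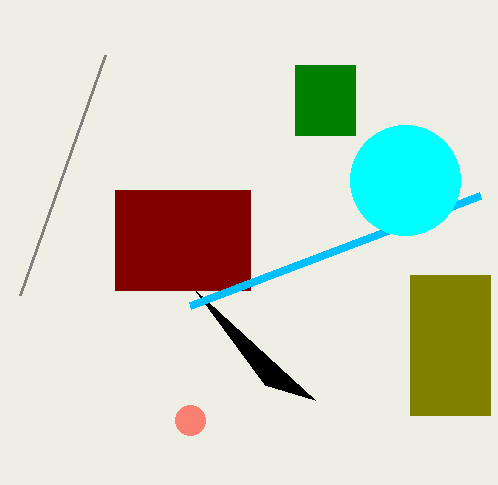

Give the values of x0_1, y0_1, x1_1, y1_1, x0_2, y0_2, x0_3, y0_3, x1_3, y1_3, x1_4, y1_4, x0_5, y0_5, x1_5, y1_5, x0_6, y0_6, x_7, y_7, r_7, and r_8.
x0_1 = 410, y0_1 = 275, x1_1 = 490, y1_1 = 415, x0_2 = 315, y0_2 = 400, x0_3 = 115, y0_3 = 190, x1_3 = 250, y1_3 = 290, x1_4 = 105, y1_4 = 55, x0_5 = 295, y0_5 = 65, x1_5 = 355, y1_5 = 135, x0_6 = 190, y0_6 = 305, x_7 = 405, y_7 = 180, r_7 = 55, r_8 = 15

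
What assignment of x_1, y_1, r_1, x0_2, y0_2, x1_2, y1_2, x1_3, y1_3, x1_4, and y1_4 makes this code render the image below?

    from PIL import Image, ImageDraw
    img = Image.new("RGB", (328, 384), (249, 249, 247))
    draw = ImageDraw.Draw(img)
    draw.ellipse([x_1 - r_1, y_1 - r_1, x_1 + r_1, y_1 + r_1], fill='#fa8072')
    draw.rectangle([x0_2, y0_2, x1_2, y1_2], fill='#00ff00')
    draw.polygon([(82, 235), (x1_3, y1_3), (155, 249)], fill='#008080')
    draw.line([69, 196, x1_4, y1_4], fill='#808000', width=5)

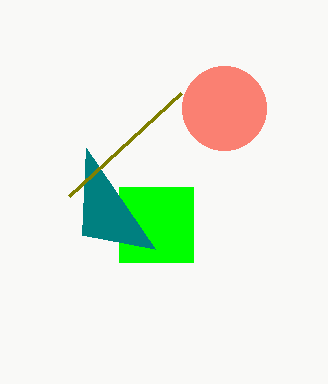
x_1 = 224; y_1 = 108; r_1 = 42; x0_2 = 119; y0_2 = 187; x1_2 = 193; y1_2 = 262; x1_3 = 86; y1_3 = 148; x1_4 = 181; y1_4 = 93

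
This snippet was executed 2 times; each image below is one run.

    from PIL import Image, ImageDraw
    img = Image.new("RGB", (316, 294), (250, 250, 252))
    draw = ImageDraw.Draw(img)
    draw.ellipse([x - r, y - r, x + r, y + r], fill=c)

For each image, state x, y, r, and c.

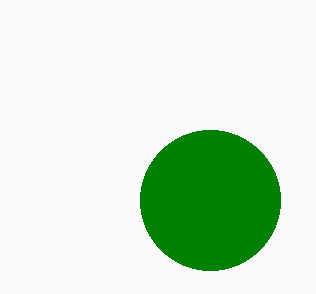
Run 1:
x = 210
y = 200
r = 70
c = 'green'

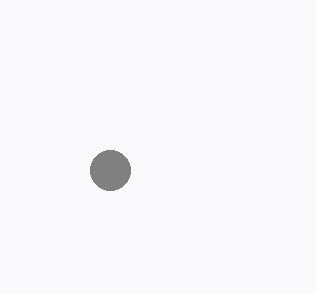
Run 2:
x = 110, y = 170, r = 20, c = 'gray'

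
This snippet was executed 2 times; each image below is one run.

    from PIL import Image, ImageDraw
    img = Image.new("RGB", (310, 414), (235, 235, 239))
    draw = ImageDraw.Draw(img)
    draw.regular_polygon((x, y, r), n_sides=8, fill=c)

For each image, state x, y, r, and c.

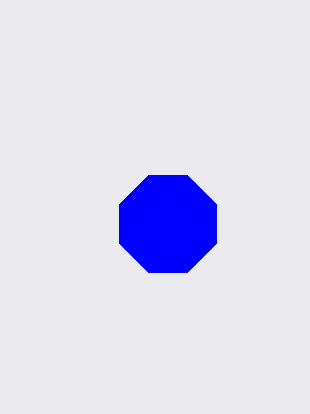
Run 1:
x = 168, y = 224, r = 52, c = 'blue'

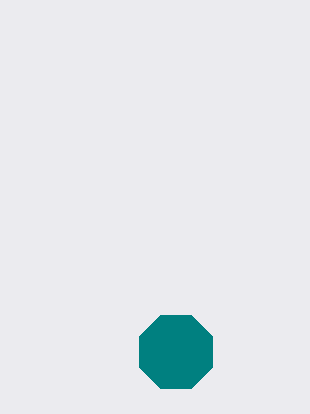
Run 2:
x = 176
y = 352
r = 40
c = 'teal'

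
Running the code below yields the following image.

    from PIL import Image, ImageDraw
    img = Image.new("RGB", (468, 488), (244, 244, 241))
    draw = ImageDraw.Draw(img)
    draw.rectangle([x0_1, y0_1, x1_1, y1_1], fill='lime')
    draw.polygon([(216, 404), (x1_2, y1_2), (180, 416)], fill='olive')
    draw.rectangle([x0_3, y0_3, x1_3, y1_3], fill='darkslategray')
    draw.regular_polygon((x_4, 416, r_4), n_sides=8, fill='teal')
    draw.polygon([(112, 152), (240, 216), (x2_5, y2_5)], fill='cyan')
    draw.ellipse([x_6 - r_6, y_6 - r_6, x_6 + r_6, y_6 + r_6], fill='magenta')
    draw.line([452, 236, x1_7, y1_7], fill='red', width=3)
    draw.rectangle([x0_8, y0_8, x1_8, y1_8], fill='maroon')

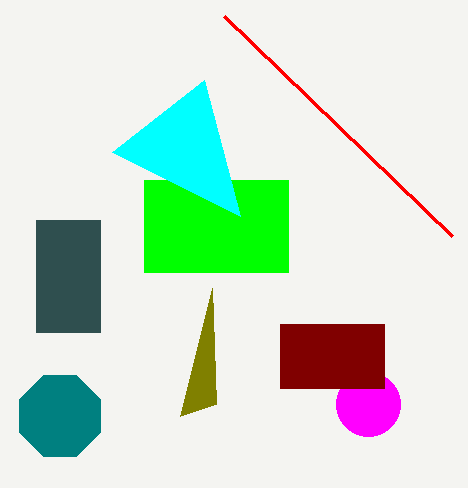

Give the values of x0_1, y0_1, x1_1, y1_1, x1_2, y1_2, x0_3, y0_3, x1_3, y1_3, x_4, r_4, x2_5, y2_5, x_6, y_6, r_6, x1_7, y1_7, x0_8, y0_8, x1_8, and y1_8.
x0_1 = 144
y0_1 = 180
x1_1 = 288
y1_1 = 272
x1_2 = 212
y1_2 = 288
x0_3 = 36
y0_3 = 220
x1_3 = 100
y1_3 = 332
x_4 = 60
r_4 = 44
x2_5 = 204
y2_5 = 80
x_6 = 368
y_6 = 404
r_6 = 32
x1_7 = 224
y1_7 = 16
x0_8 = 280
y0_8 = 324
x1_8 = 384
y1_8 = 388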